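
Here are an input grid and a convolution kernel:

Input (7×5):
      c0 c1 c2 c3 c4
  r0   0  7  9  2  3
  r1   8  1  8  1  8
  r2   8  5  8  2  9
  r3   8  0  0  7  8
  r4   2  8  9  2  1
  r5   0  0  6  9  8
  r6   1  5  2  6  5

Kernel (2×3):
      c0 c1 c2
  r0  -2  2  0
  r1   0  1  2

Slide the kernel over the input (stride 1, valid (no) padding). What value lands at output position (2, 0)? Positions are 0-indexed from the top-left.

-6

The receptive field on the input at this output position is [8 5 8 / 8 0 0]. Elementwise product with the kernel and sum: 8·-2 + 5·2 + 0·1 + 0·2.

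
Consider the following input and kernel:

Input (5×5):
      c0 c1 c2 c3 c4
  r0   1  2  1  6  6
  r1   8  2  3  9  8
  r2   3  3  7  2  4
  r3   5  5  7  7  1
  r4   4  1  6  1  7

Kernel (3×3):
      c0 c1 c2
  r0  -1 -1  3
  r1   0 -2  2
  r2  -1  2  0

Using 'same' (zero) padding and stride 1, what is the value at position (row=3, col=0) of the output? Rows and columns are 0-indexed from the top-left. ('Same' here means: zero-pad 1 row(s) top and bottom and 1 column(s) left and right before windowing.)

14

The receptive field on the zero-padded input at this output position is [0 3 3 / 0 5 5 / 0 4 1]. Elementwise product with the kernel and sum: 0·-1 + 3·-1 + 3·3 + 5·-2 + 5·2 + 0·-1 + 4·2.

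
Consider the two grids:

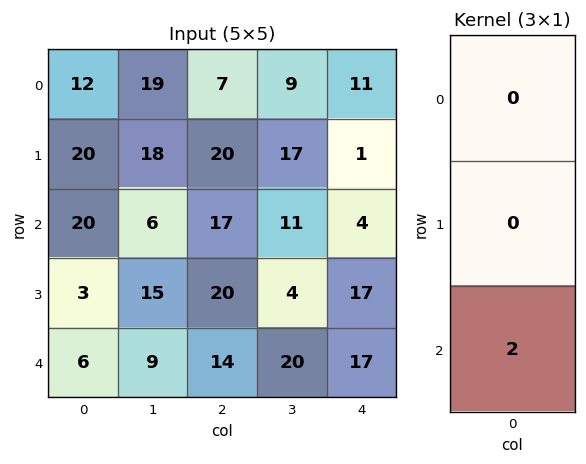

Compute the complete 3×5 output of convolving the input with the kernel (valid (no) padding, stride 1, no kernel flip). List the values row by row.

40 12 34 22 8
6 30 40 8 34
12 18 28 40 34

Output[0,0]: The receptive field on the input at this output position is [12 / 20 / 20]. Elementwise product with the kernel and sum: 20·2.
Output[0,1]: The receptive field on the input at this output position is [19 / 18 / 6]. Elementwise product with the kernel and sum: 6·2.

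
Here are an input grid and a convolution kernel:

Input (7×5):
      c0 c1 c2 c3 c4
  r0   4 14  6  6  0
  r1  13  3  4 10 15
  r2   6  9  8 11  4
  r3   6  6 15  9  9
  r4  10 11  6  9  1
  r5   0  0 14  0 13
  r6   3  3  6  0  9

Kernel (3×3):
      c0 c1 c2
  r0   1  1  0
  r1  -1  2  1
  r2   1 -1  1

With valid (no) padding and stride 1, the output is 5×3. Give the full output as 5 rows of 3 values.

20 47 44
51 25 47
41 64 29
44 17 64
41 42 29

Output[0,0]: The receptive field on the input at this output position is [4 14 6 / 13 3 4 / 6 9 8]. Elementwise product with the kernel and sum: 4·1 + 14·1 + 13·-1 + 3·2 + 4·1 + 6·1 + 9·-1 + 8·1.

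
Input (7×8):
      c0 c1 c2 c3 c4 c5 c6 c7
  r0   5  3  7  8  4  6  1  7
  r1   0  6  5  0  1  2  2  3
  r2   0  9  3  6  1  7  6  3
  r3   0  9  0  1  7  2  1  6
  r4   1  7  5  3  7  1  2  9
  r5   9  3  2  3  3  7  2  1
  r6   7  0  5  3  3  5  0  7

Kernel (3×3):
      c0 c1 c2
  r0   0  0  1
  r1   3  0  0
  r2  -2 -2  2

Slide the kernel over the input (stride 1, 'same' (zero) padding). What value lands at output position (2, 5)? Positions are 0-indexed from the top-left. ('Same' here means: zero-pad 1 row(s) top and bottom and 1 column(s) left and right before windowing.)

-11

The receptive field on the zero-padded input at this output position is [1 2 2 / 1 7 6 / 7 2 1]. Elementwise product with the kernel and sum: 2·1 + 1·3 + 7·-2 + 2·-2 + 1·2.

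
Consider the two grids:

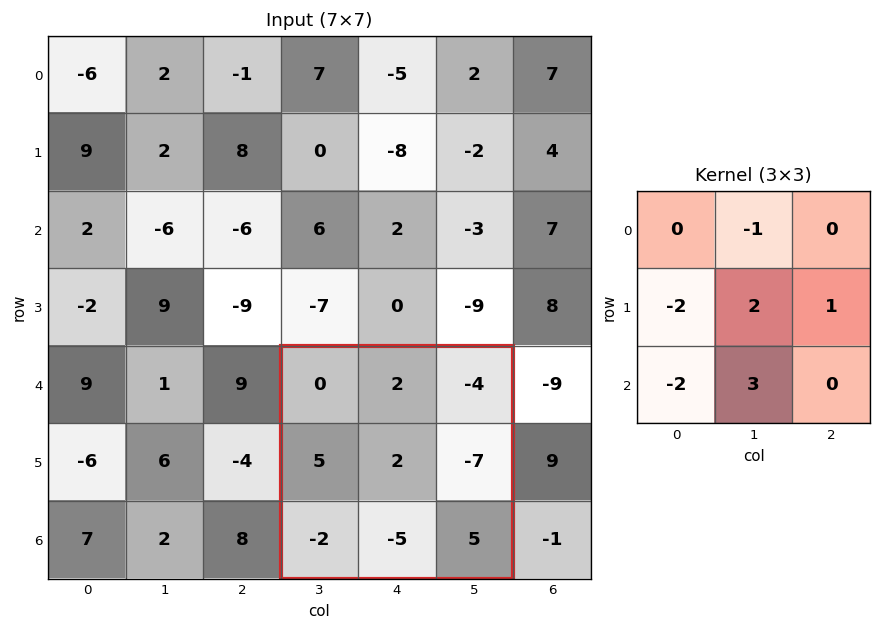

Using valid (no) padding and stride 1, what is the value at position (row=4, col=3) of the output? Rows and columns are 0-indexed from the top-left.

The receptive field on the input at this output position is [0 2 -4 / 5 2 -7 / -2 -5 5]. Elementwise product with the kernel and sum: 2·-1 + 5·-2 + 2·2 + -7·1 + -2·-2 + -5·3.

-26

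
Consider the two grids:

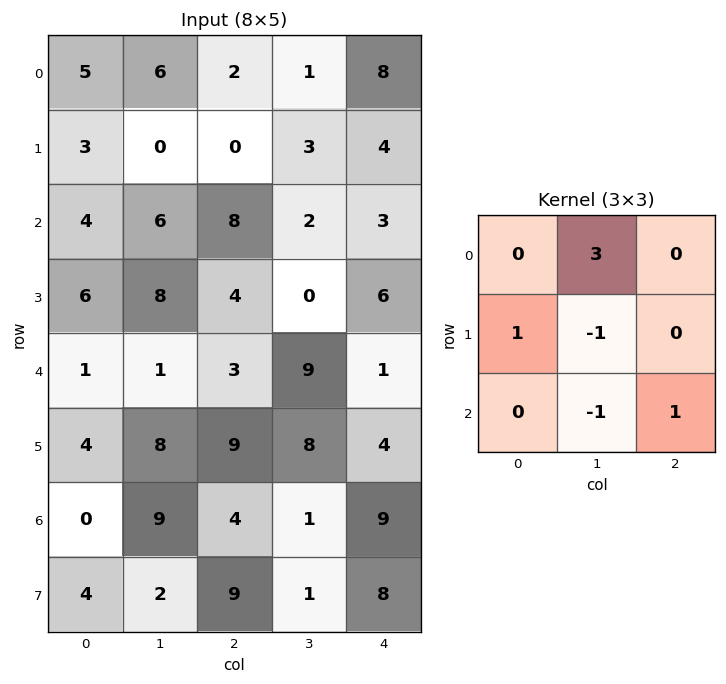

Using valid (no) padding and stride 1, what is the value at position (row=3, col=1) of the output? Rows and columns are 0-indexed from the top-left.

The receptive field on the input at this output position is [8 4 0 / 1 3 9 / 8 9 8]. Elementwise product with the kernel and sum: 4·3 + 1·1 + 3·-1 + 9·-1 + 8·1.

9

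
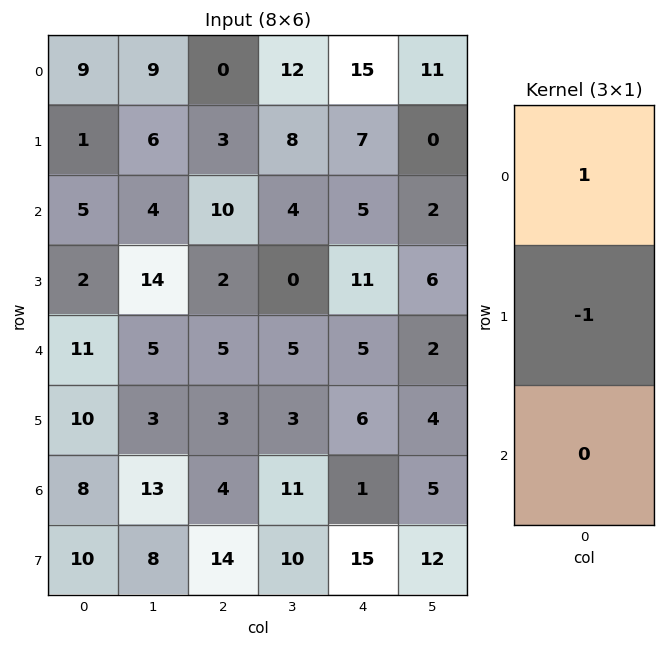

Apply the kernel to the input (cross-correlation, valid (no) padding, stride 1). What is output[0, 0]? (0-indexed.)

8

The receptive field on the input at this output position is [9 / 1 / 5]. Elementwise product with the kernel and sum: 9·1 + 1·-1.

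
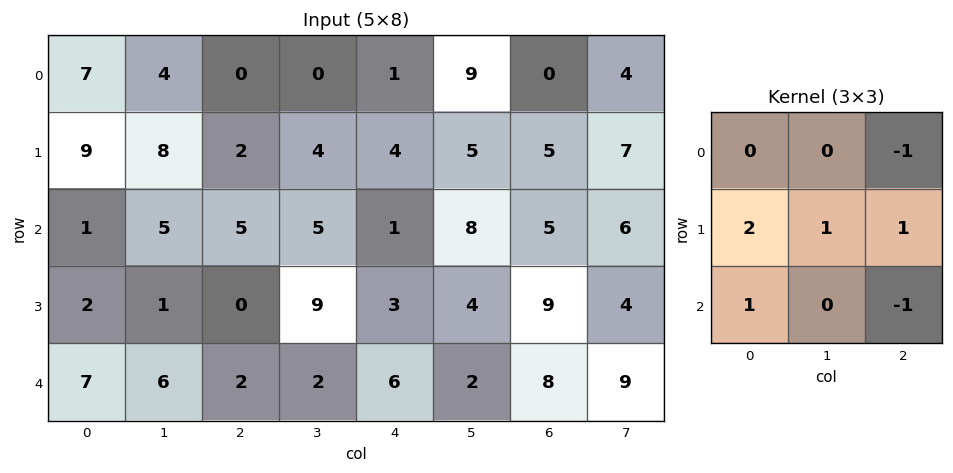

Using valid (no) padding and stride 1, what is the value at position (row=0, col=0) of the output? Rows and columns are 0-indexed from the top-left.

The receptive field on the input at this output position is [7 4 0 / 9 8 2 / 1 5 5]. Elementwise product with the kernel and sum: 0·-1 + 9·2 + 8·1 + 2·1 + 1·1 + 5·-1.

24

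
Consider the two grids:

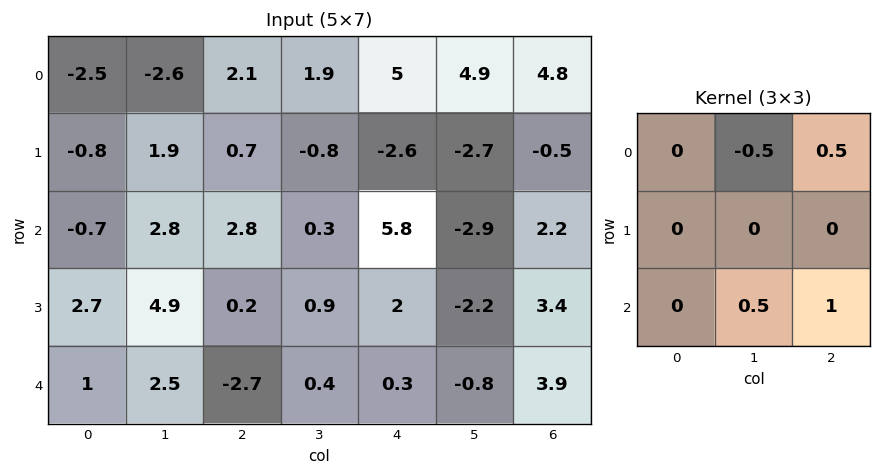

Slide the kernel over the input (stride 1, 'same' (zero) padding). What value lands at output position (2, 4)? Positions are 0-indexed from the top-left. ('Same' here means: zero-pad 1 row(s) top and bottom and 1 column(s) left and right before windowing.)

The receptive field on the zero-padded input at this output position is [-0.8 -2.6 -2.7 / 0.3 5.8 -2.9 / 0.9 2 -2.2]. Elementwise product with the kernel and sum: -2.6·-0.5 + -2.7·0.5 + 2·0.5 + -2.2·1.

-1.25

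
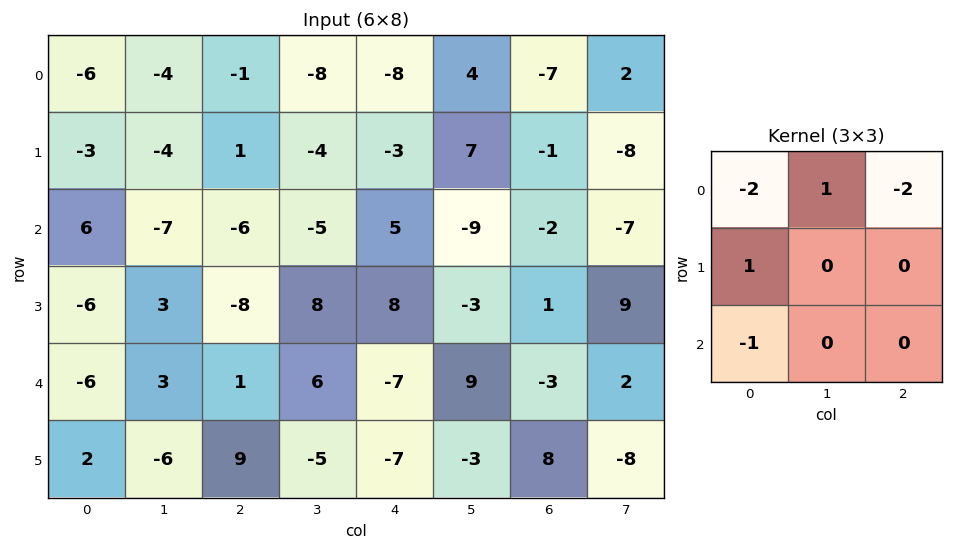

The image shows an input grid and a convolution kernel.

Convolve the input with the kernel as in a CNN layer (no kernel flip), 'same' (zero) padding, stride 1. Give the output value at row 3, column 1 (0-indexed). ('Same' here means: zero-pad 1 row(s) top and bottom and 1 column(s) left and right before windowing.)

-7

The receptive field on the zero-padded input at this output position is [6 -7 -6 / -6 3 -8 / -6 3 1]. Elementwise product with the kernel and sum: 6·-2 + -7·1 + -6·-2 + -6·1 + -6·-1.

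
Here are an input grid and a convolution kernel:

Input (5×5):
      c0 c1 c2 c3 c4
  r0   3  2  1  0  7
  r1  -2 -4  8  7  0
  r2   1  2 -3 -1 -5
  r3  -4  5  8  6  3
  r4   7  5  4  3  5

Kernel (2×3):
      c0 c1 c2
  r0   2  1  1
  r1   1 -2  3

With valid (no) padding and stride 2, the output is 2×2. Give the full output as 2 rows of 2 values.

Output[0,0]: The receptive field on the input at this output position is [3 2 1 / -2 -4 8]. Elementwise product with the kernel and sum: 3·2 + 2·1 + 1·1 + -2·1 + -4·-2 + 8·3.
Output[0,1]: The receptive field on the input at this output position is [1 0 7 / 8 7 0]. Elementwise product with the kernel and sum: 1·2 + 0·1 + 7·1 + 8·1 + 7·-2 + 0·3.

39 3
11 -7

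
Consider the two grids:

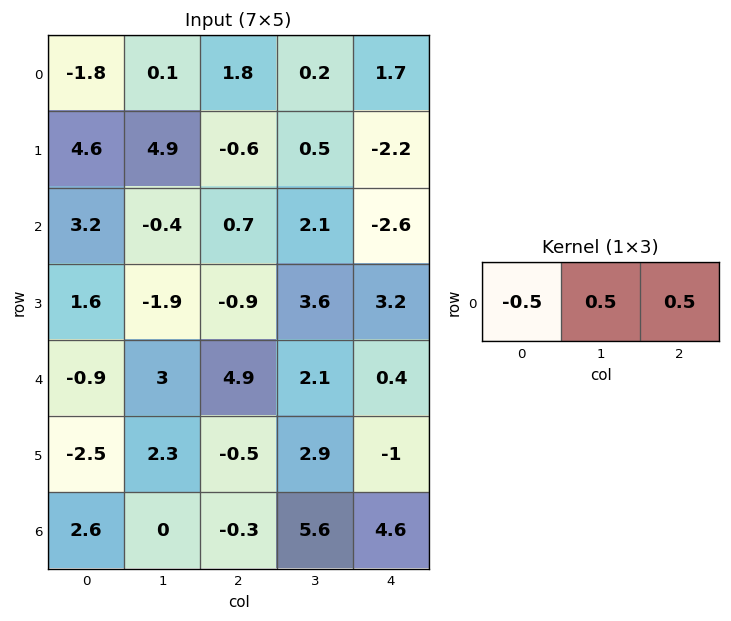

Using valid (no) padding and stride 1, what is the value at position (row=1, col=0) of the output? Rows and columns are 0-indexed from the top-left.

The receptive field on the input at this output position is [4.6 4.9 -0.6]. Elementwise product with the kernel and sum: 4.6·-0.5 + 4.9·0.5 + -0.6·0.5.

-0.15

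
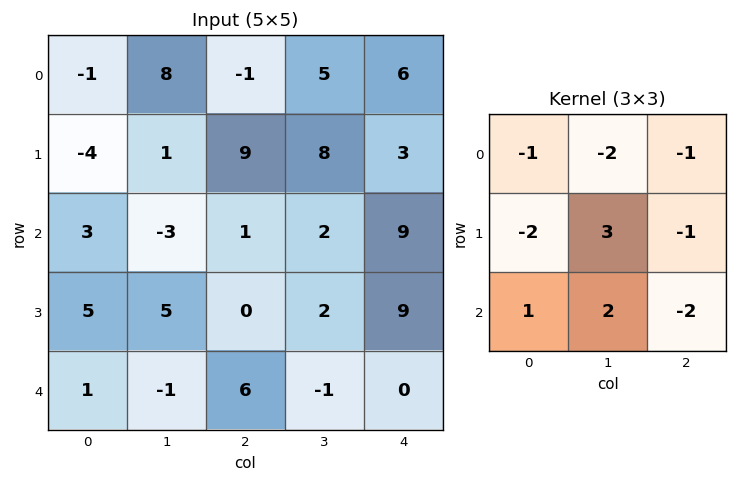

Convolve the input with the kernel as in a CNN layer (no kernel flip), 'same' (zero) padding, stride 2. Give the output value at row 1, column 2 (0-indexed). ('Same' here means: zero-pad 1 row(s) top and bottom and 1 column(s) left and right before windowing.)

29

The receptive field on the zero-padded input at this output position is [8 3 0 / 2 9 0 / 2 9 0]. Elementwise product with the kernel and sum: 8·-1 + 3·-2 + 0·-1 + 2·-2 + 9·3 + 0·-1 + 2·1 + 9·2 + 0·-2.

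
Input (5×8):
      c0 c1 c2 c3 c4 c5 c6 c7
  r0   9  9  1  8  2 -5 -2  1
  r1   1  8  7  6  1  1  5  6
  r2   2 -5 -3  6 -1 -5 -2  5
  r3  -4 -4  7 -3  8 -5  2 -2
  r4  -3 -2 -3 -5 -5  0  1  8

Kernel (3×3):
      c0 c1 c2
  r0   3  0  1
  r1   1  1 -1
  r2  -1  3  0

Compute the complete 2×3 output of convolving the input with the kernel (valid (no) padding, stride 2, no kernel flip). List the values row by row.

Output[0,0]: The receptive field on the input at this output position is [9 9 1 / 1 8 7 / 2 -5 -3]. Elementwise product with the kernel and sum: 9·3 + 1·1 + 1·1 + 8·1 + 7·-1 + 2·-1 + -5·3.

13 38 -13
-15 -26 1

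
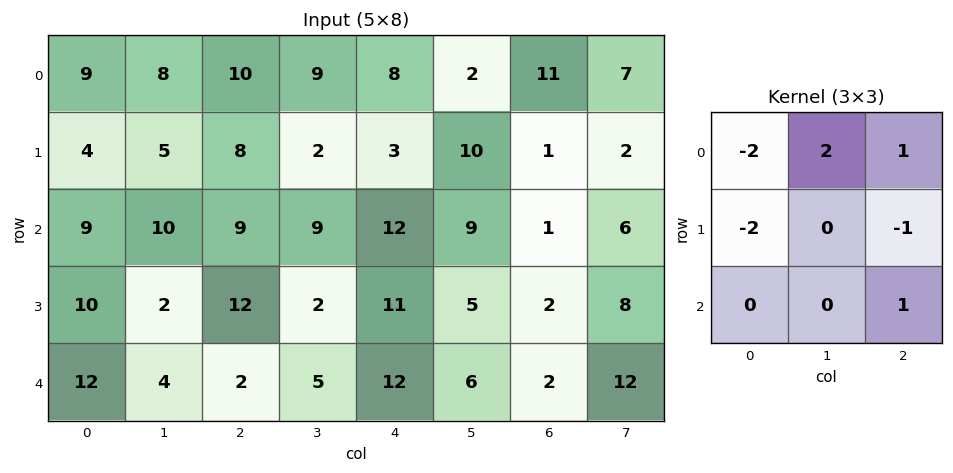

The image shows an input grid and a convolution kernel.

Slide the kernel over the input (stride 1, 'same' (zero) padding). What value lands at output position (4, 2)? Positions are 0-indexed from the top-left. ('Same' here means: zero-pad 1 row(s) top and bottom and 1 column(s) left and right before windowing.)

9

The receptive field on the zero-padded input at this output position is [2 12 2 / 4 2 5 / 0 0 0]. Elementwise product with the kernel and sum: 2·-2 + 12·2 + 2·1 + 4·-2 + 5·-1 + 0·1.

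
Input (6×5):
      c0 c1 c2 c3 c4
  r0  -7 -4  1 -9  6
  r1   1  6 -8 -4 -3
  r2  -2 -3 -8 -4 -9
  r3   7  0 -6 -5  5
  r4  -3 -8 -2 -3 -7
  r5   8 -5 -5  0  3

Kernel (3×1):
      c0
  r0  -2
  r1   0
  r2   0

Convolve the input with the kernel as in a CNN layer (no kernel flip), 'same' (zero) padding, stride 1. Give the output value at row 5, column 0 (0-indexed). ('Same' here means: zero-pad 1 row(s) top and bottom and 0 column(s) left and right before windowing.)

The receptive field on the zero-padded input at this output position is [-3 / 8 / 0]. Elementwise product with the kernel and sum: -3·-2.

6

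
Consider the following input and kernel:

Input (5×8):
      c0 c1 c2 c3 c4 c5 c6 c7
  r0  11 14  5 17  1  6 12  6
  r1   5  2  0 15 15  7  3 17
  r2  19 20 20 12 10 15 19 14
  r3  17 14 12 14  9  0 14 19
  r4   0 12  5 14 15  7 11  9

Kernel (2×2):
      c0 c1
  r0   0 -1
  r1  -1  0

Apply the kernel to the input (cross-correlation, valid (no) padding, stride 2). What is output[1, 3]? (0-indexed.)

-28

The receptive field on the input at this output position is [19 14 / 14 19]. Elementwise product with the kernel and sum: 14·-1 + 14·-1.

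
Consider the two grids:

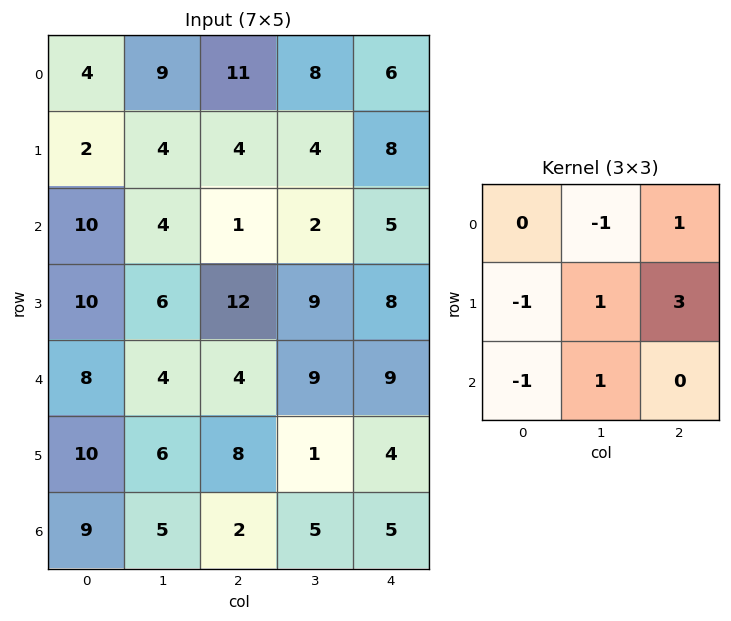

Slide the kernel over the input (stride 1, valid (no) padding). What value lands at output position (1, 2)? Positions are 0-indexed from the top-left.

The receptive field on the input at this output position is [4 4 8 / 1 2 5 / 12 9 8]. Elementwise product with the kernel and sum: 4·-1 + 8·1 + 1·-1 + 2·1 + 5·3 + 12·-1 + 9·1.

17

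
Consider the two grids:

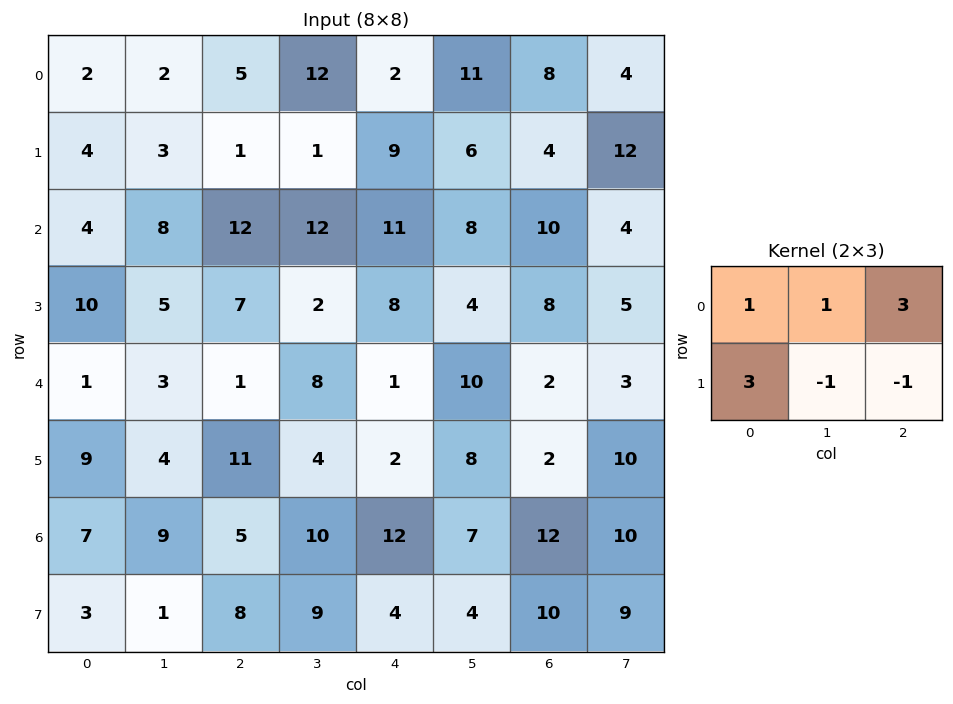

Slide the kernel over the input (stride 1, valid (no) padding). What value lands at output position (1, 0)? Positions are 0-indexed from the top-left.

The receptive field on the input at this output position is [4 3 1 / 4 8 12]. Elementwise product with the kernel and sum: 4·1 + 3·1 + 1·3 + 4·3 + 8·-1 + 12·-1.

2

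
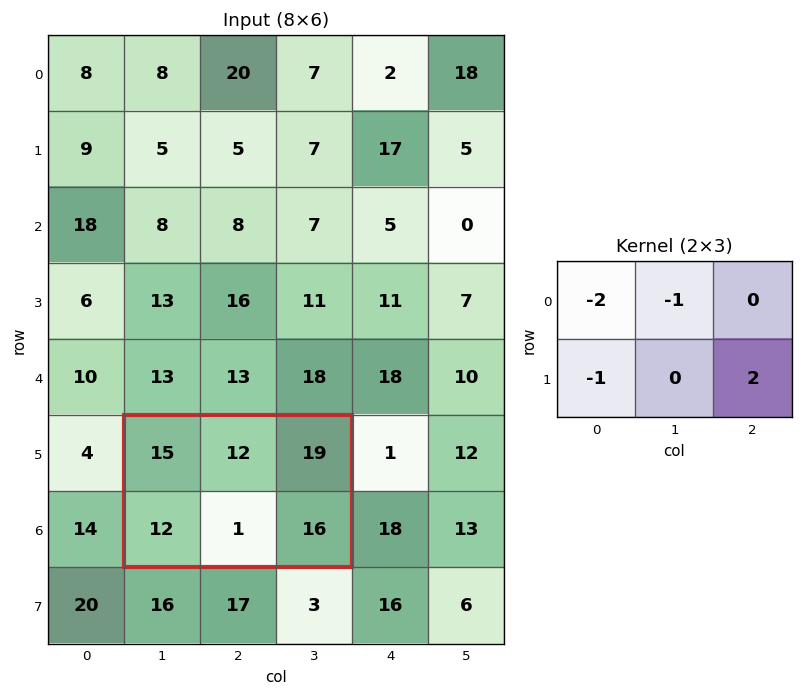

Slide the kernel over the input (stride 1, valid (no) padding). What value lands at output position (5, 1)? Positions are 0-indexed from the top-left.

-22

The receptive field on the input at this output position is [15 12 19 / 12 1 16]. Elementwise product with the kernel and sum: 15·-2 + 12·-1 + 12·-1 + 16·2.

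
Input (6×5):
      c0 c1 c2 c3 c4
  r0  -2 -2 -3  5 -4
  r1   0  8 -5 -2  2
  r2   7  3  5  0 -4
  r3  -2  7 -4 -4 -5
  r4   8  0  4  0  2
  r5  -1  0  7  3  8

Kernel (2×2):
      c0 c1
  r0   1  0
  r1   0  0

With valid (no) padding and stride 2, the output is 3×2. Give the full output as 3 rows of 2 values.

-2 -3
7 5
8 4

Output[0,0]: The receptive field on the input at this output position is [-2 -2 / 0 8]. Elementwise product with the kernel and sum: -2·1.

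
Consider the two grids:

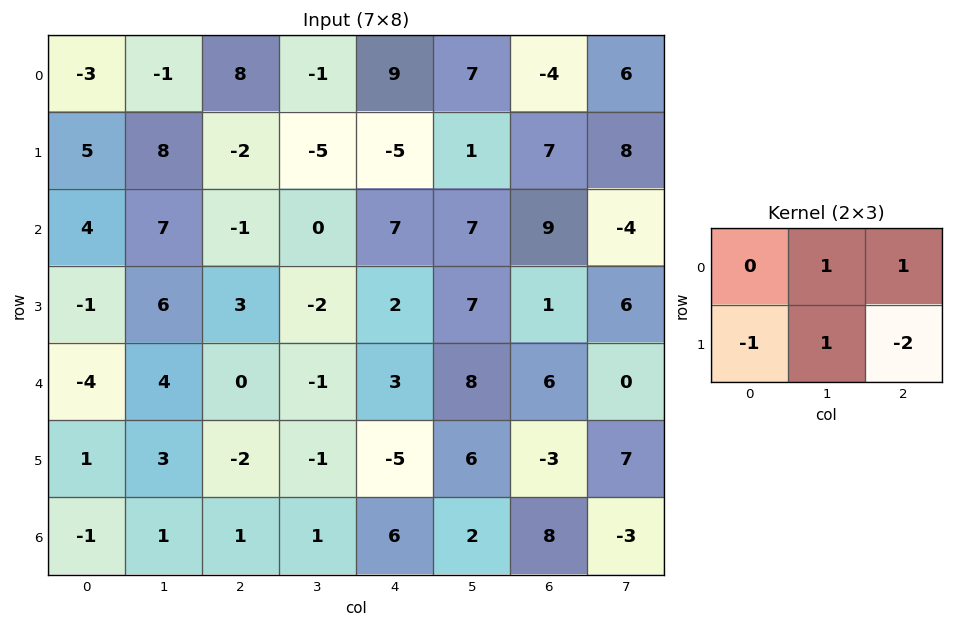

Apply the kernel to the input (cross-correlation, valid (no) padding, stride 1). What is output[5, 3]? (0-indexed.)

The receptive field on the input at this output position is [-1 -5 6 / 1 6 2]. Elementwise product with the kernel and sum: -5·1 + 6·1 + 1·-1 + 6·1 + 2·-2.

2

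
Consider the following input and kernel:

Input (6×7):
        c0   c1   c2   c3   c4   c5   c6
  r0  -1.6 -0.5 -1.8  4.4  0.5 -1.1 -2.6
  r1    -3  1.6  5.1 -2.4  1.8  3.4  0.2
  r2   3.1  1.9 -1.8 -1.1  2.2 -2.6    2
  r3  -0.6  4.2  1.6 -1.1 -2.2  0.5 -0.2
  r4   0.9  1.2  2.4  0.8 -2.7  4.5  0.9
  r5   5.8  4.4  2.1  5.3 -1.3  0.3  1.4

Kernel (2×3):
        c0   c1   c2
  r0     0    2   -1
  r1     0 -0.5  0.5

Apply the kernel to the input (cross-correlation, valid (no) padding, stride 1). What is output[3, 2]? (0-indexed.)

The receptive field on the input at this output position is [1.6 -1.1 -2.2 / 2.4 0.8 -2.7]. Elementwise product with the kernel and sum: -1.1·2 + -2.2·-1 + 0.8·-0.5 + -2.7·0.5.

-1.75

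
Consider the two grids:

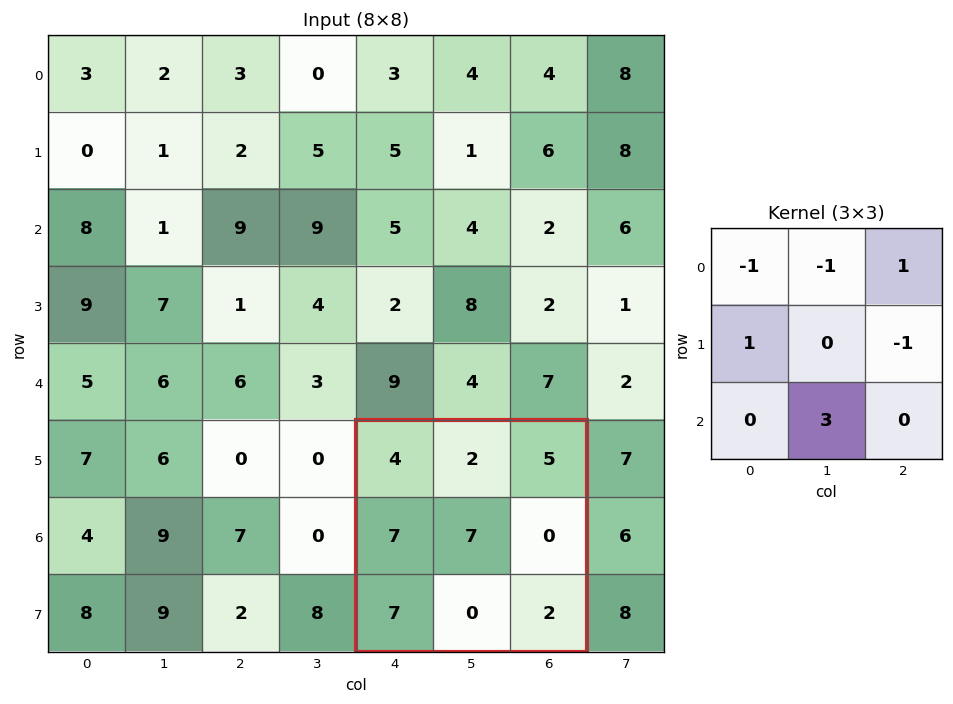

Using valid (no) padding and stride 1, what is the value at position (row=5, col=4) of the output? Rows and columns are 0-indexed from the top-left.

The receptive field on the input at this output position is [4 2 5 / 7 7 0 / 7 0 2]. Elementwise product with the kernel and sum: 4·-1 + 2·-1 + 5·1 + 7·1 + 0·-1 + 0·3.

6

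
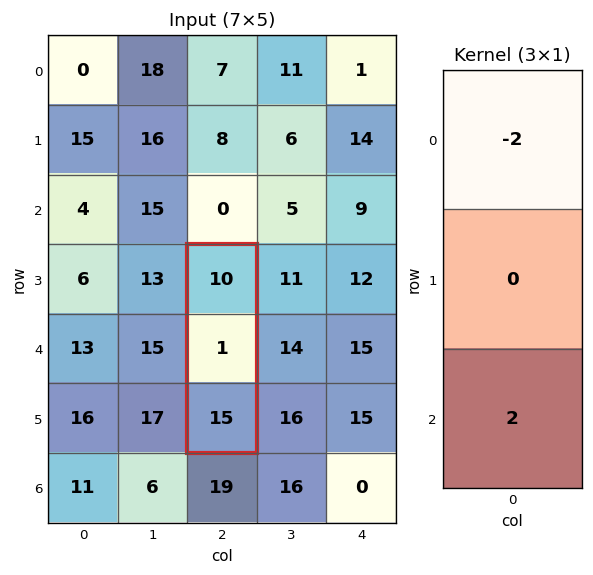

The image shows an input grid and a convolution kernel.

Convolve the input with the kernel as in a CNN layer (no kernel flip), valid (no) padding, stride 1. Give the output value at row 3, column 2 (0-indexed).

The receptive field on the input at this output position is [10 / 1 / 15]. Elementwise product with the kernel and sum: 10·-2 + 15·2.

10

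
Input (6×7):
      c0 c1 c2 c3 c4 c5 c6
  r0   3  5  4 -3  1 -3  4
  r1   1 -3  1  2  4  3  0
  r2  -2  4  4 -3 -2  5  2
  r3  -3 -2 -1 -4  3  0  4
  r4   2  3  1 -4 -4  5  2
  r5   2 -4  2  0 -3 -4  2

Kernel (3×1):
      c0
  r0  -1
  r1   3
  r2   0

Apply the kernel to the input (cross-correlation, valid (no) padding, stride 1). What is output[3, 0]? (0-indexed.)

The receptive field on the input at this output position is [-3 / 2 / 2]. Elementwise product with the kernel and sum: -3·-1 + 2·3.

9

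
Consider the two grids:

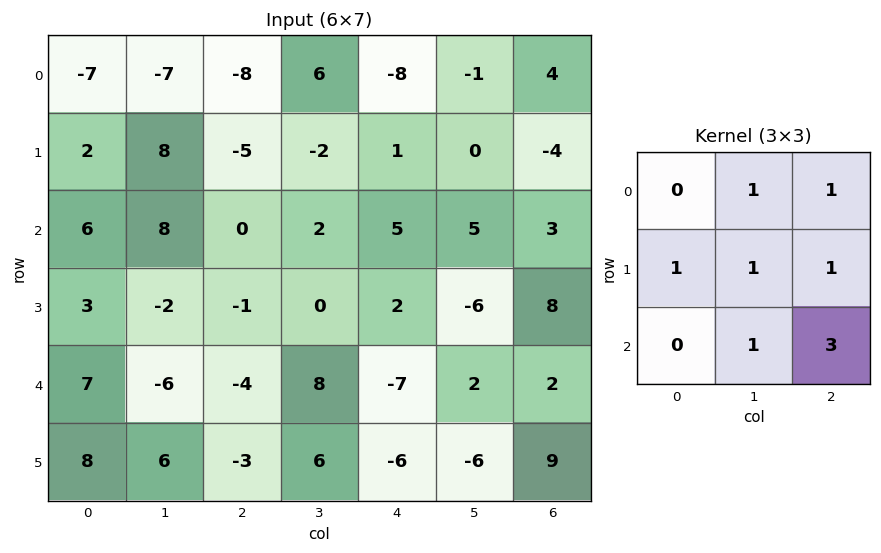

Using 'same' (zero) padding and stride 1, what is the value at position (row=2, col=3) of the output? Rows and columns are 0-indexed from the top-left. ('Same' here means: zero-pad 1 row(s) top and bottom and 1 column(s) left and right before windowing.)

12

The receptive field on the zero-padded input at this output position is [-5 -2 1 / 0 2 5 / -1 0 2]. Elementwise product with the kernel and sum: -2·1 + 1·1 + 0·1 + 2·1 + 5·1 + 0·1 + 2·3.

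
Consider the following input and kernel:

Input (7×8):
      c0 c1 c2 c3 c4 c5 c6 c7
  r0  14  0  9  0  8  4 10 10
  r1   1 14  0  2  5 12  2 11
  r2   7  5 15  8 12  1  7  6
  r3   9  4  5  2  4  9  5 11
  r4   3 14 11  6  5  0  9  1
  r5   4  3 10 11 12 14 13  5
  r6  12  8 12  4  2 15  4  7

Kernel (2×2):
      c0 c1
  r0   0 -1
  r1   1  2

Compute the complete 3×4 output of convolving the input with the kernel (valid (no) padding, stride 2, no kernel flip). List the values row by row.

Output[0,0]: The receptive field on the input at this output position is [14 0 / 1 14]. Elementwise product with the kernel and sum: 0·-1 + 1·1 + 14·2.

29 4 25 14
12 1 21 21
-4 26 40 22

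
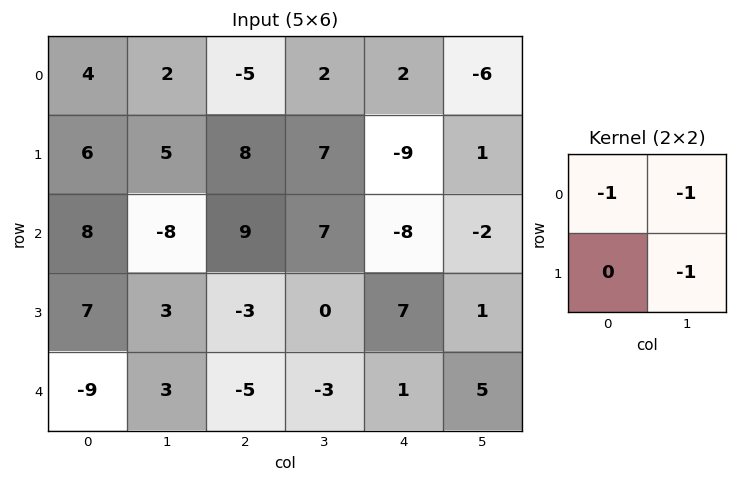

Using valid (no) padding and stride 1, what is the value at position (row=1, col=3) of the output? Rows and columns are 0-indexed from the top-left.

The receptive field on the input at this output position is [7 -9 / 7 -8]. Elementwise product with the kernel and sum: 7·-1 + -9·-1 + -8·-1.

10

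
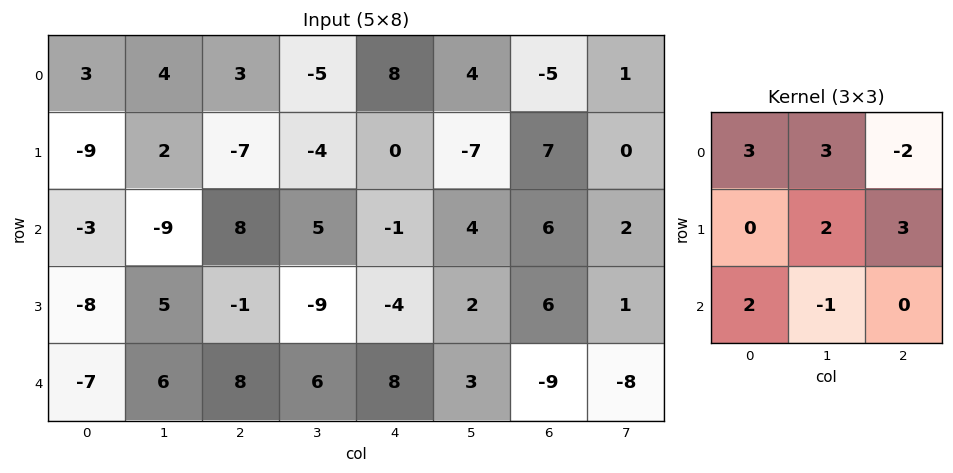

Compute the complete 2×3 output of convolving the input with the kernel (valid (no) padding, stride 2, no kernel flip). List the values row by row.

1 -19 47
-65 21 32

Output[0,0]: The receptive field on the input at this output position is [3 4 3 / -9 2 -7 / -3 -9 8]. Elementwise product with the kernel and sum: 3·3 + 4·3 + 3·-2 + 2·2 + -7·3 + -3·2 + -9·-1.
Output[0,1]: The receptive field on the input at this output position is [3 -5 8 / -7 -4 0 / 8 5 -1]. Elementwise product with the kernel and sum: 3·3 + -5·3 + 8·-2 + -4·2 + 0·3 + 8·2 + 5·-1.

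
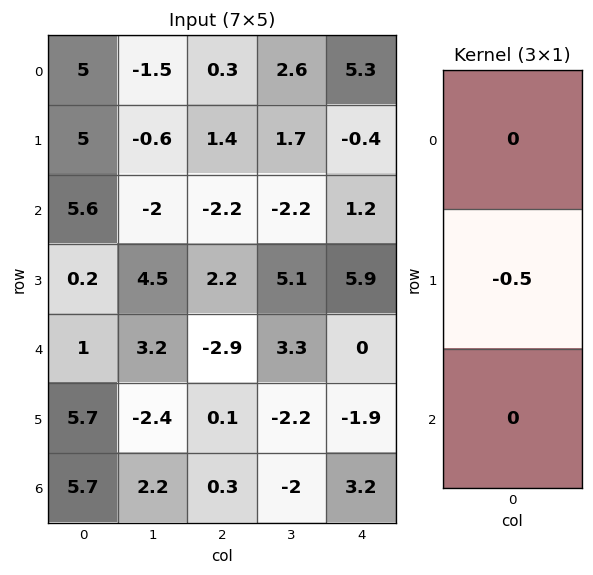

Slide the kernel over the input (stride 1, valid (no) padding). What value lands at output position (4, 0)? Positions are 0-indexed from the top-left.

The receptive field on the input at this output position is [1 / 5.7 / 5.7]. Elementwise product with the kernel and sum: 5.7·-0.5.

-2.85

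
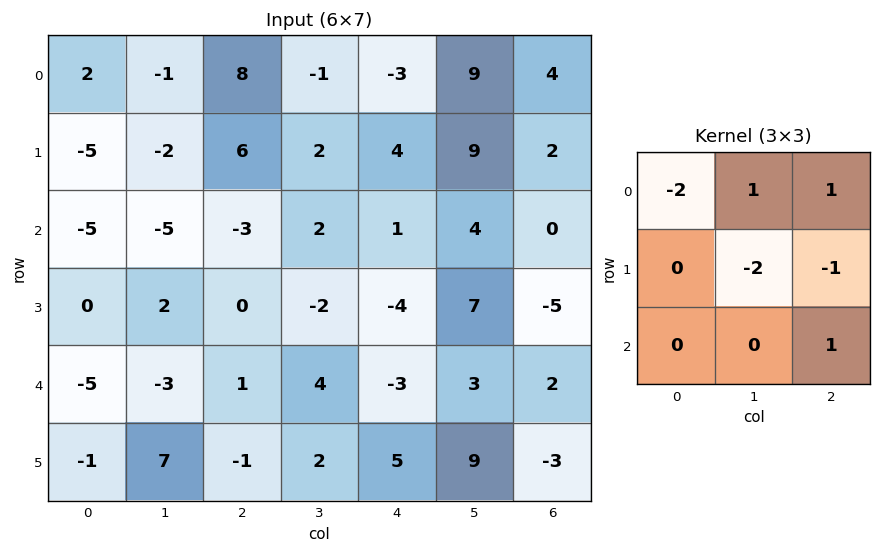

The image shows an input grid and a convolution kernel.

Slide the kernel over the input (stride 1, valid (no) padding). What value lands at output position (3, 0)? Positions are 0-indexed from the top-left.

6

The receptive field on the input at this output position is [0 2 0 / -5 -3 1 / -1 7 -1]. Elementwise product with the kernel and sum: 0·-2 + 2·1 + 0·1 + -3·-2 + 1·-1 + -1·1.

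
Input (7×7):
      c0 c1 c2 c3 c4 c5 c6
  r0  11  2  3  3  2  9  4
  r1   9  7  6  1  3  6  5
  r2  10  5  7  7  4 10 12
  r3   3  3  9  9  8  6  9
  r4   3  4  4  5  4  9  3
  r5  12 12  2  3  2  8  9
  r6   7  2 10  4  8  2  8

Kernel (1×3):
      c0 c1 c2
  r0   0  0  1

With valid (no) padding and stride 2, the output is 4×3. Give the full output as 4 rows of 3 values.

3 2 4
7 4 12
4 4 3
10 8 8

Output[0,0]: The receptive field on the input at this output position is [11 2 3]. Elementwise product with the kernel and sum: 3·1.
Output[0,1]: The receptive field on the input at this output position is [3 3 2]. Elementwise product with the kernel and sum: 2·1.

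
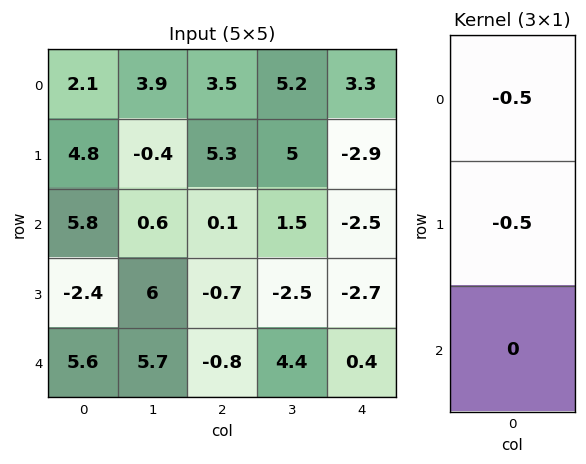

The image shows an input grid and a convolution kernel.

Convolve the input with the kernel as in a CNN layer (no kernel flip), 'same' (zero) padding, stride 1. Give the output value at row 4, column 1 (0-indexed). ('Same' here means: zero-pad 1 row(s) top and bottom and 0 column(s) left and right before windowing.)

-5.85

The receptive field on the zero-padded input at this output position is [6 / 5.7 / 0]. Elementwise product with the kernel and sum: 6·-0.5 + 5.7·-0.5.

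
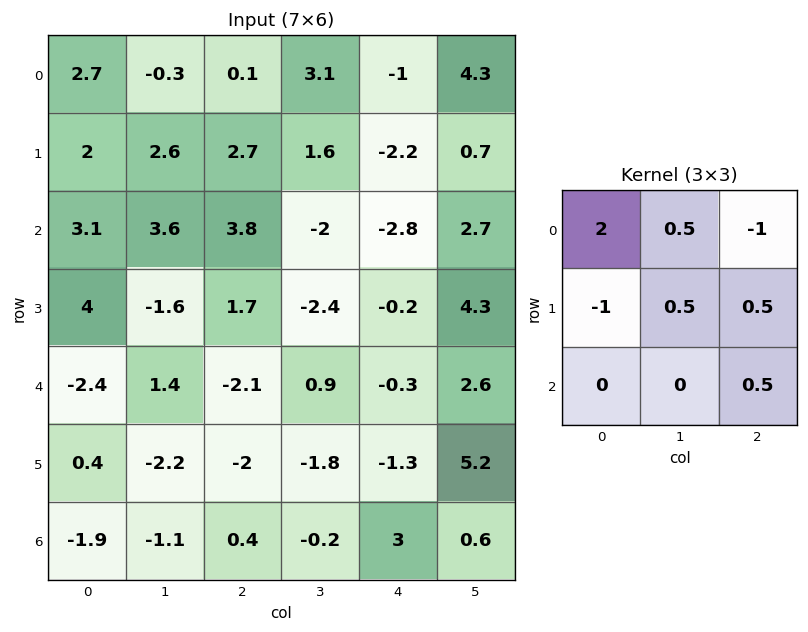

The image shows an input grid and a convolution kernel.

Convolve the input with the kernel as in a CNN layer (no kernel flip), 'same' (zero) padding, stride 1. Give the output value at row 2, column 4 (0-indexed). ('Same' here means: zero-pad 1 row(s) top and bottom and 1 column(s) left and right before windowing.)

The receptive field on the zero-padded input at this output position is [1.6 -2.2 0.7 / -2 -2.8 2.7 / -2.4 -0.2 4.3]. Elementwise product with the kernel and sum: 1.6·2 + -2.2·0.5 + 0.7·-1 + -2·-1 + -2.8·0.5 + 2.7·0.5 + 4.3·0.5.

5.5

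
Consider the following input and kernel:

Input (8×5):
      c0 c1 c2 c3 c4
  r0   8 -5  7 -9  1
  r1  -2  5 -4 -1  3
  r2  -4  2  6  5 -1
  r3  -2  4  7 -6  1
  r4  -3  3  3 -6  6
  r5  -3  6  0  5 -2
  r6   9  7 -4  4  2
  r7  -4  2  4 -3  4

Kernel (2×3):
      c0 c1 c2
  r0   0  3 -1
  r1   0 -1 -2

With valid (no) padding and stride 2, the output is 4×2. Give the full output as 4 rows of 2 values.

Output[0,0]: The receptive field on the input at this output position is [8 -5 7 / -2 5 -4]. Elementwise product with the kernel and sum: -5·3 + 7·-1 + 5·-1 + -4·-2.

-19 -33
-18 20
0 -25
15 5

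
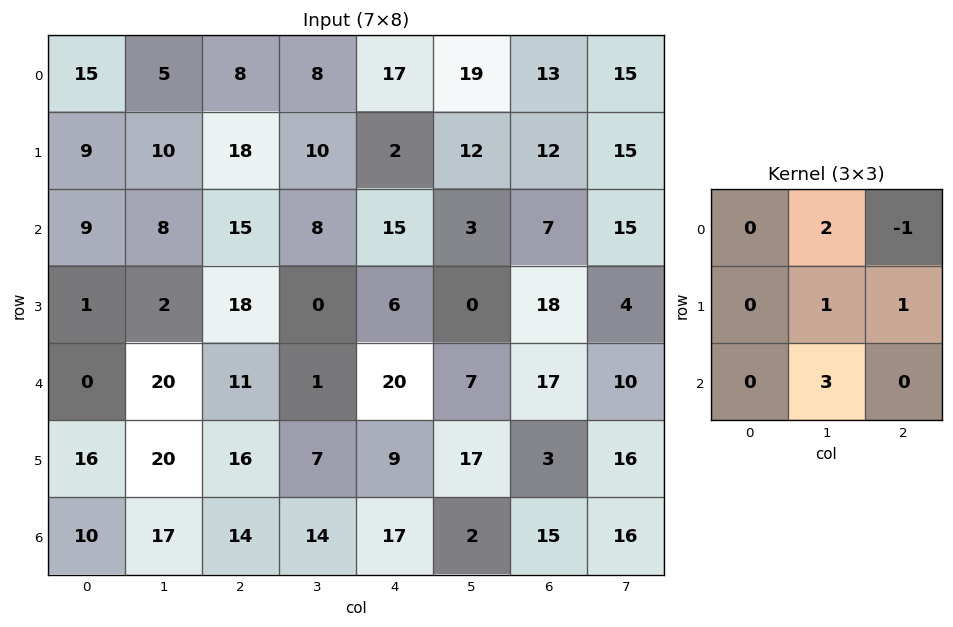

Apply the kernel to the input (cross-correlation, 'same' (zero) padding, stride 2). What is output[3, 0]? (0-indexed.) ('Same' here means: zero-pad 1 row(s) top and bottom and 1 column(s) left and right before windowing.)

39

The receptive field on the zero-padded input at this output position is [0 16 20 / 0 10 17 / 0 0 0]. Elementwise product with the kernel and sum: 16·2 + 20·-1 + 10·1 + 17·1 + 0·3.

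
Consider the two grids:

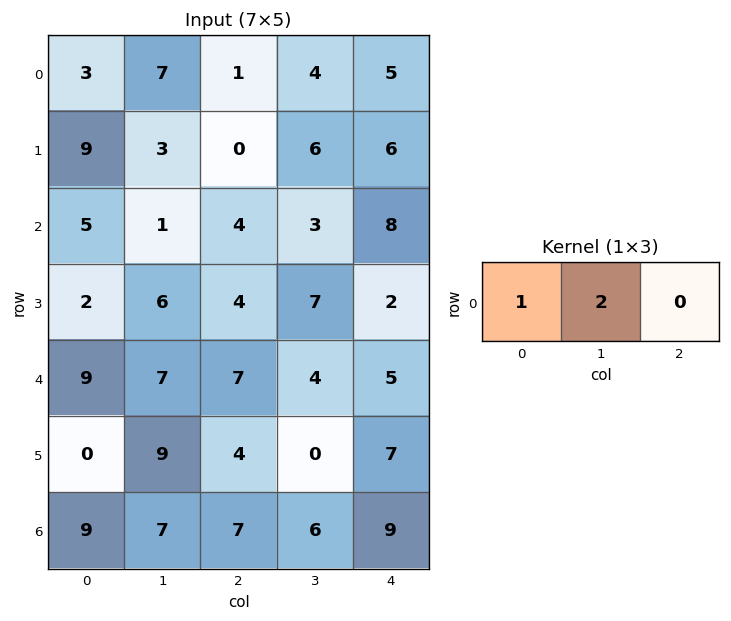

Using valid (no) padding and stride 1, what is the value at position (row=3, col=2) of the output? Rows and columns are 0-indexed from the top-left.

18

The receptive field on the input at this output position is [4 7 2]. Elementwise product with the kernel and sum: 4·1 + 7·2.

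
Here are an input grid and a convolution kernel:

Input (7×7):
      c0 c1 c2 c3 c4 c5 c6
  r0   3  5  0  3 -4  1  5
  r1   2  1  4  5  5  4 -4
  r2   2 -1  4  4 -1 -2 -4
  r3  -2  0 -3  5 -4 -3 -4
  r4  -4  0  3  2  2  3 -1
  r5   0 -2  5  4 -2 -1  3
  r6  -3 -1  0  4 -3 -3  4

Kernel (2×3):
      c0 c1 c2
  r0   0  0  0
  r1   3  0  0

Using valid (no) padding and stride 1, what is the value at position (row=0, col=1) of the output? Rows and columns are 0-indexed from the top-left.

3

The receptive field on the input at this output position is [5 0 3 / 1 4 5]. Elementwise product with the kernel and sum: 1·3.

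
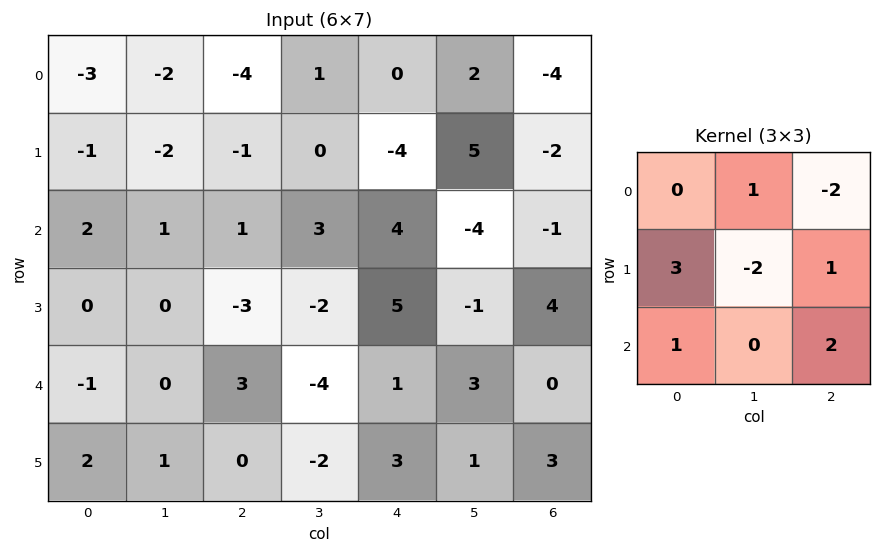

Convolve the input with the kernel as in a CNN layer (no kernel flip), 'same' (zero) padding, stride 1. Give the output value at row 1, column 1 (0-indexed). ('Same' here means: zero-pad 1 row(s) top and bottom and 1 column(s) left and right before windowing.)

10

The receptive field on the zero-padded input at this output position is [-3 -2 -4 / -1 -2 -1 / 2 1 1]. Elementwise product with the kernel and sum: -2·1 + -4·-2 + -1·3 + -2·-2 + -1·1 + 2·1 + 1·2.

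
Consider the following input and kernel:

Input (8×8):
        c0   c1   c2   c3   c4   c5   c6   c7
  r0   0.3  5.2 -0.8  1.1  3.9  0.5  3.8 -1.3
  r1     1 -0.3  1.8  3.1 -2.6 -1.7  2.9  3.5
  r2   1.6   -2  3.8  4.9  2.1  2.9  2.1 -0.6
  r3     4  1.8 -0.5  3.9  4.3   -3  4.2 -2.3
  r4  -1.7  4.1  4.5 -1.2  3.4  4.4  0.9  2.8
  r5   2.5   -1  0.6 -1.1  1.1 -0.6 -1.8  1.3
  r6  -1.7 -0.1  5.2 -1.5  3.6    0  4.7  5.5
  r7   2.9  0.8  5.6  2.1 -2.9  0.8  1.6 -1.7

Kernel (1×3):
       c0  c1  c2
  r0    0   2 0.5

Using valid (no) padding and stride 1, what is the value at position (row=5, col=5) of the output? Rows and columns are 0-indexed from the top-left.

The receptive field on the input at this output position is [-0.6 -1.8 1.3]. Elementwise product with the kernel and sum: -1.8·2 + 1.3·0.5.

-2.95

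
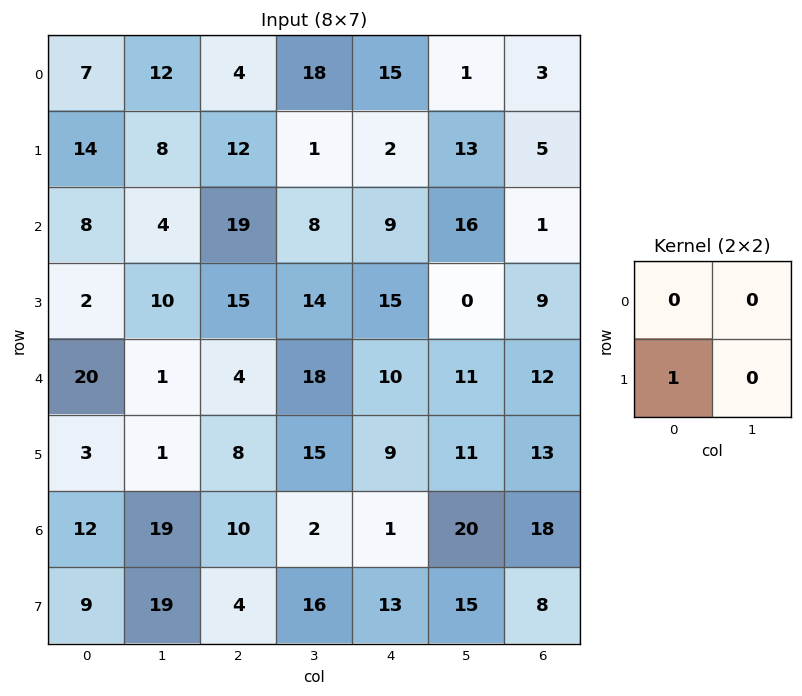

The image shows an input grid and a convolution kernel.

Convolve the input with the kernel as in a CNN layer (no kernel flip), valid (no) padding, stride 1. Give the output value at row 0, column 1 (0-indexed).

The receptive field on the input at this output position is [12 4 / 8 12]. Elementwise product with the kernel and sum: 8·1.

8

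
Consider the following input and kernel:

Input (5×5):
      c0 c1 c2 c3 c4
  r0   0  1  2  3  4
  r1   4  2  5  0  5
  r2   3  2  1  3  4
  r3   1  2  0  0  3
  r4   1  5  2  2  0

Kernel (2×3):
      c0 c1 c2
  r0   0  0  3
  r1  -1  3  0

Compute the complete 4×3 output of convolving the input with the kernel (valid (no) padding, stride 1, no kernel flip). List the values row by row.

8 22 7
18 1 23
8 7 12
14 1 13

Output[0,0]: The receptive field on the input at this output position is [0 1 2 / 4 2 5]. Elementwise product with the kernel and sum: 2·3 + 4·-1 + 2·3.
Output[0,1]: The receptive field on the input at this output position is [1 2 3 / 2 5 0]. Elementwise product with the kernel and sum: 3·3 + 2·-1 + 5·3.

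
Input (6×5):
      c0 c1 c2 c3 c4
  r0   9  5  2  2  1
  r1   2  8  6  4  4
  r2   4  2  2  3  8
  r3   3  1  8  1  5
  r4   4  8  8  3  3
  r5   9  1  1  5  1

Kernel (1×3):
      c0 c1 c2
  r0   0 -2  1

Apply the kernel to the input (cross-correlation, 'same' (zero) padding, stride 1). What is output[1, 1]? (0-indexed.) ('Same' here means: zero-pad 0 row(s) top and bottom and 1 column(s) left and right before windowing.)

-10

The receptive field on the zero-padded input at this output position is [2 8 6]. Elementwise product with the kernel and sum: 8·-2 + 6·1.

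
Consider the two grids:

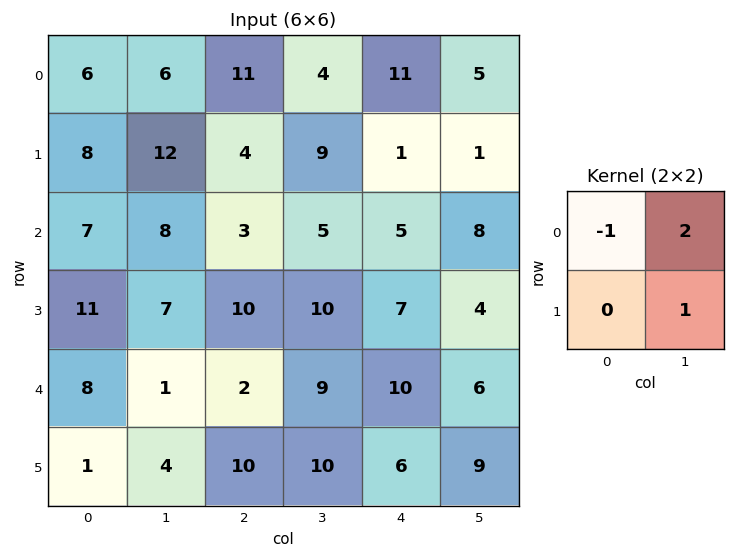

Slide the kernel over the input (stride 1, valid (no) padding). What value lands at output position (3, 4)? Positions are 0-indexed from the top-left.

7

The receptive field on the input at this output position is [7 4 / 10 6]. Elementwise product with the kernel and sum: 7·-1 + 4·2 + 6·1.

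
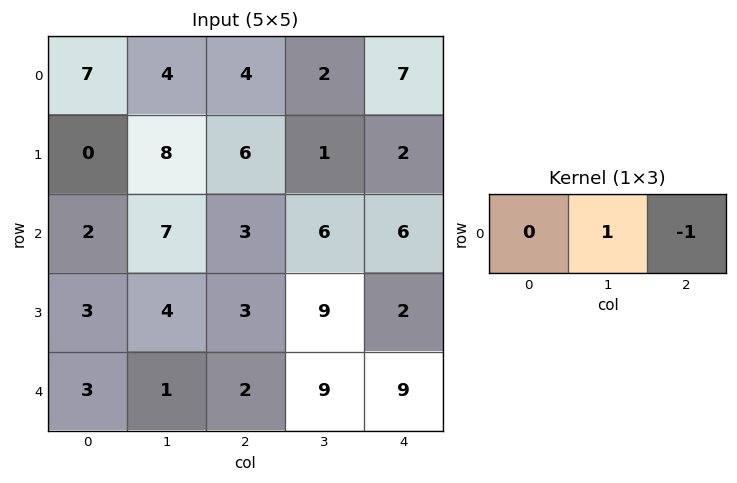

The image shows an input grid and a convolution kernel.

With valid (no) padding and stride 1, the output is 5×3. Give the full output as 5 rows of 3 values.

0 2 -5
2 5 -1
4 -3 0
1 -6 7
-1 -7 0

Output[0,0]: The receptive field on the input at this output position is [7 4 4]. Elementwise product with the kernel and sum: 4·1 + 4·-1.
Output[0,1]: The receptive field on the input at this output position is [4 4 2]. Elementwise product with the kernel and sum: 4·1 + 2·-1.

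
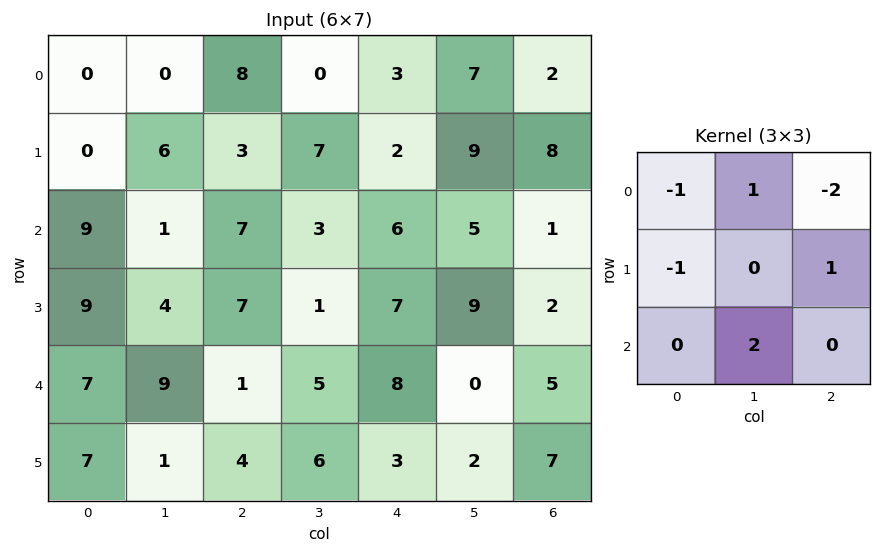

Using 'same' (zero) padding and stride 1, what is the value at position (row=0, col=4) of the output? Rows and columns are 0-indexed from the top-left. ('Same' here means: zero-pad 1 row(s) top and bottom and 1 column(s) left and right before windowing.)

The receptive field on the zero-padded input at this output position is [0 0 0 / 0 3 7 / 7 2 9]. Elementwise product with the kernel and sum: 0·-1 + 0·1 + 0·-2 + 0·-1 + 7·1 + 2·2.

11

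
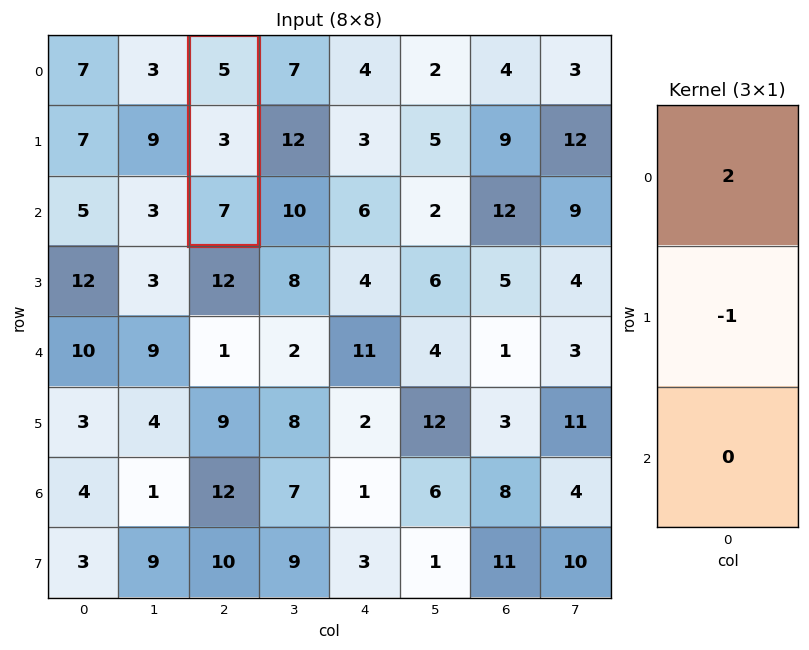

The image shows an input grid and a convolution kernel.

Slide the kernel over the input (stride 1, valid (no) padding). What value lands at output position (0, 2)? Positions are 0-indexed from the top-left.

7

The receptive field on the input at this output position is [5 / 3 / 7]. Elementwise product with the kernel and sum: 5·2 + 3·-1.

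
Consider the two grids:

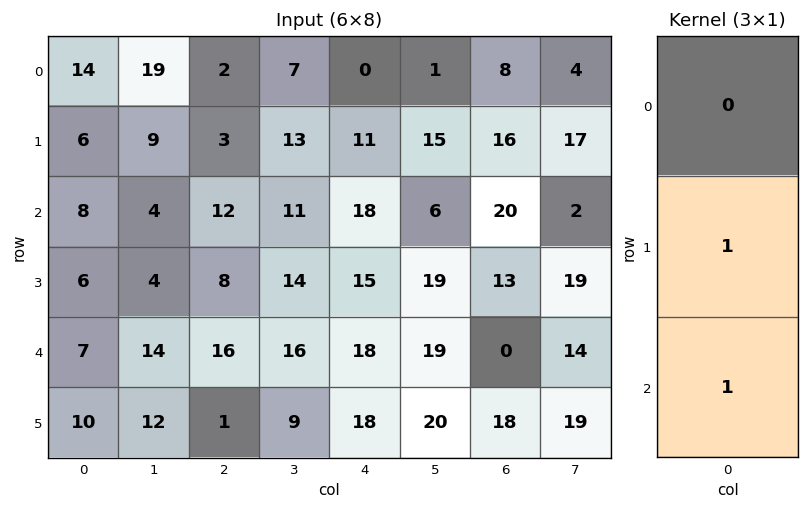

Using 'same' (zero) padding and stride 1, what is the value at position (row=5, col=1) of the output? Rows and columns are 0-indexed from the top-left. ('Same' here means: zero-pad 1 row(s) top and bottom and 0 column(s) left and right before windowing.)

12

The receptive field on the zero-padded input at this output position is [14 / 12 / 0]. Elementwise product with the kernel and sum: 12·1 + 0·1.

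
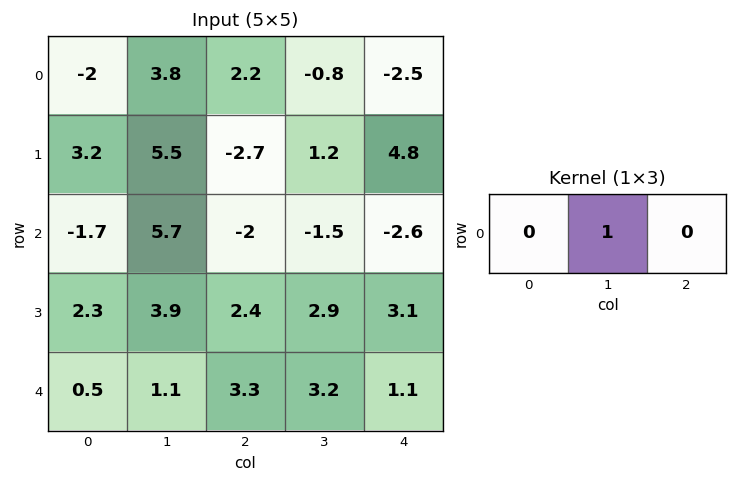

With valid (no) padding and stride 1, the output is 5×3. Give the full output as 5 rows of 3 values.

Output[0,0]: The receptive field on the input at this output position is [-2 3.8 2.2]. Elementwise product with the kernel and sum: 3.8·1.
Output[0,1]: The receptive field on the input at this output position is [3.8 2.2 -0.8]. Elementwise product with the kernel and sum: 2.2·1.

3.8 2.2 -0.8
5.5 -2.7 1.2
5.7 -2 -1.5
3.9 2.4 2.9
1.1 3.3 3.2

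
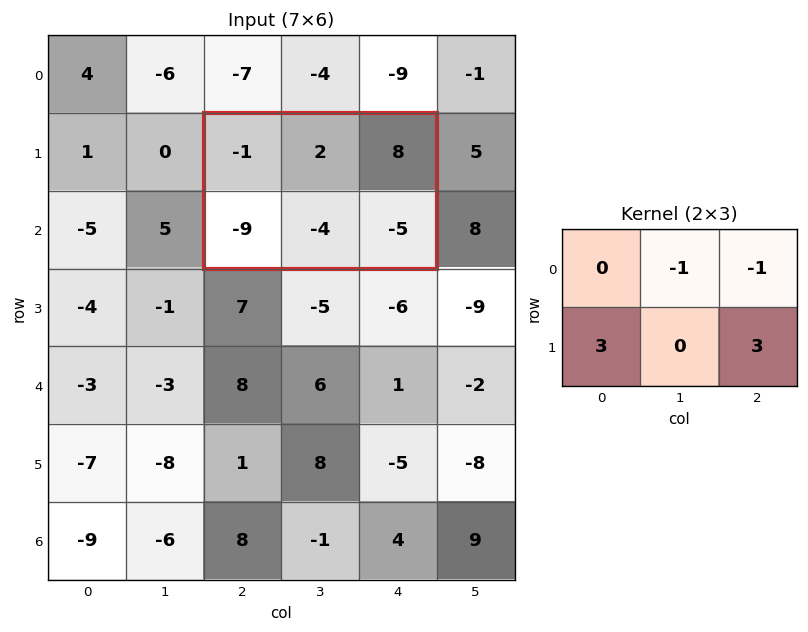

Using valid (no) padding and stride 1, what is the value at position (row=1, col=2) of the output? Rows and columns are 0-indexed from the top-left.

-52

The receptive field on the input at this output position is [-1 2 8 / -9 -4 -5]. Elementwise product with the kernel and sum: 2·-1 + 8·-1 + -9·3 + -5·3.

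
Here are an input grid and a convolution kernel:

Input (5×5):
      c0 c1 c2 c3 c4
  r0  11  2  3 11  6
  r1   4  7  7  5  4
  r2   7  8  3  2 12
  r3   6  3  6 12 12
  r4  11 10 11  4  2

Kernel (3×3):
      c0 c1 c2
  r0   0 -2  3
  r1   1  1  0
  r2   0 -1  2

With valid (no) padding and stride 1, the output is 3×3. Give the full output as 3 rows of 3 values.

14 42 30
31 30 19
14 6 50

Output[0,0]: The receptive field on the input at this output position is [11 2 3 / 4 7 7 / 7 8 3]. Elementwise product with the kernel and sum: 2·-2 + 3·3 + 4·1 + 7·1 + 8·-1 + 3·2.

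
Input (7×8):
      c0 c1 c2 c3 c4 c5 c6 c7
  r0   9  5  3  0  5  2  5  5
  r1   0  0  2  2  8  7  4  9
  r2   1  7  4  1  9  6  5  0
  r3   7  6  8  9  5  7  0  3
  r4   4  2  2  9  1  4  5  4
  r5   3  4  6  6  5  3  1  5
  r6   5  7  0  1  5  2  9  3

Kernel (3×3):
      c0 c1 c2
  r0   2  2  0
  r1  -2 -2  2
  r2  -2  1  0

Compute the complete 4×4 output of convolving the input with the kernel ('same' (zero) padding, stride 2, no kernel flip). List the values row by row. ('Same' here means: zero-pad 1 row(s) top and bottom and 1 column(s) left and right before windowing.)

Output[0,0]: The receptive field on the zero-padded input at this output position is [0 0 0 / 0 9 5 / 0 0 0]. Elementwise product with the kernel and sum: 0·2 + 0·2 + 0·-2 + 9·-2 + 5·2 + 0·-2 + 0·1.

-8 -14 -2 -14
19 -20 -1 -14
13 36 9 -1
10 8 14 -8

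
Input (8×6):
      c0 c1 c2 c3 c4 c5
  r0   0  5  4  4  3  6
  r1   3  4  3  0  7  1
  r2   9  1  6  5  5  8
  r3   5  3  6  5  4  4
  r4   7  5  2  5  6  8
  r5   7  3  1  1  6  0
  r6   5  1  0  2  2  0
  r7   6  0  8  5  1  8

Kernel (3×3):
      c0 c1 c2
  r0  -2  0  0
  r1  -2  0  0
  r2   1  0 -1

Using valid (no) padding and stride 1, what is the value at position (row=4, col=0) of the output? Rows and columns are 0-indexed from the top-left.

The receptive field on the input at this output position is [7 5 2 / 7 3 1 / 5 1 0]. Elementwise product with the kernel and sum: 7·-2 + 7·-2 + 5·1 + 0·-1.

-23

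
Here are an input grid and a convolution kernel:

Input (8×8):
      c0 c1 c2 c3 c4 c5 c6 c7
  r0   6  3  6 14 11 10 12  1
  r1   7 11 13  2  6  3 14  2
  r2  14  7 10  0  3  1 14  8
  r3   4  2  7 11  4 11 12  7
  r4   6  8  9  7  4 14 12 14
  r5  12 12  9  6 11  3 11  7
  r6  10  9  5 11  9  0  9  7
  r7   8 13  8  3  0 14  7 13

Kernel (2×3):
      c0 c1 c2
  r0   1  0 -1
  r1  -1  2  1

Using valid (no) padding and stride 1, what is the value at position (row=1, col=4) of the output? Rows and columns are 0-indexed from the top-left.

The receptive field on the input at this output position is [6 3 14 / 3 1 14]. Elementwise product with the kernel and sum: 6·1 + 14·-1 + 3·-1 + 1·2 + 14·1.

5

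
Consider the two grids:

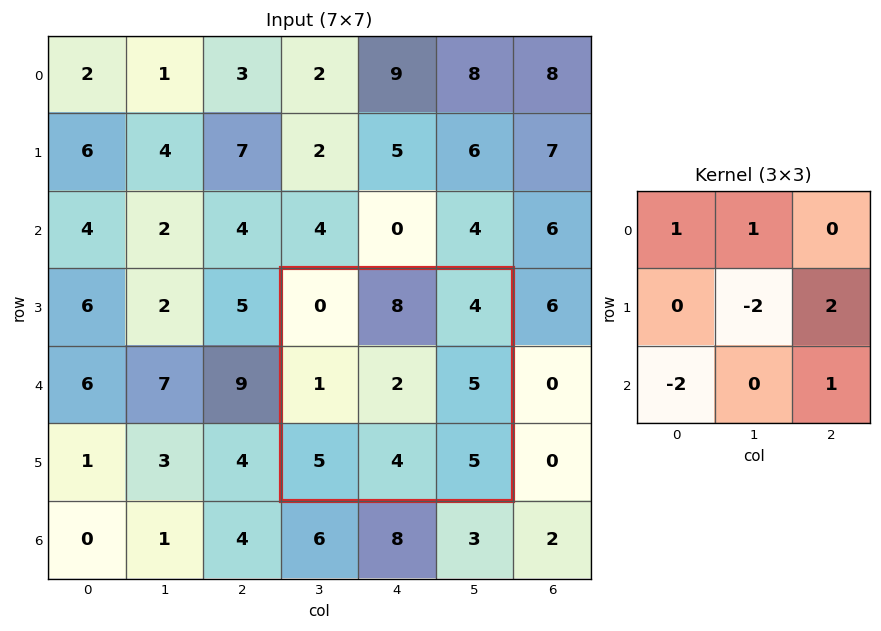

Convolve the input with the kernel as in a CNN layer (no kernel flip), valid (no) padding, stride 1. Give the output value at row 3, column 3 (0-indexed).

9

The receptive field on the input at this output position is [0 8 4 / 1 2 5 / 5 4 5]. Elementwise product with the kernel and sum: 0·1 + 8·1 + 2·-2 + 5·2 + 5·-2 + 5·1.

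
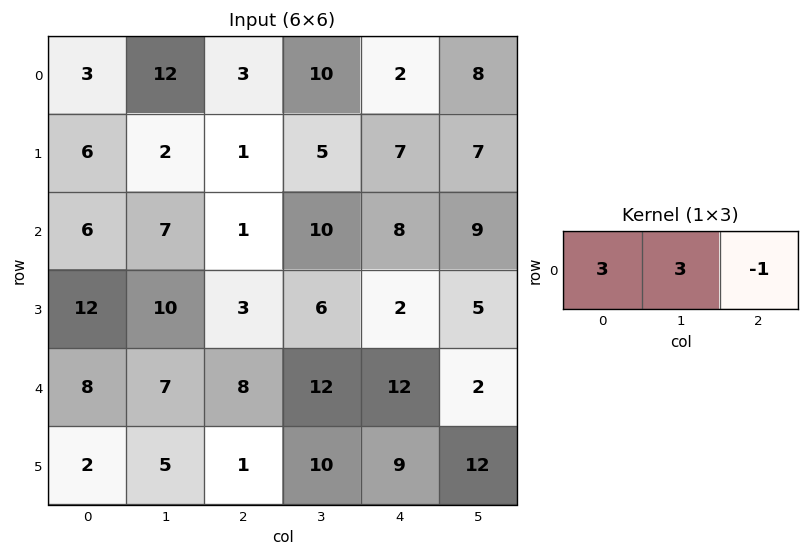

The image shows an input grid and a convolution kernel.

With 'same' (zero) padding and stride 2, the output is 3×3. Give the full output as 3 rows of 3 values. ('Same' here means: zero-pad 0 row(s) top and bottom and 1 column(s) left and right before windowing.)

-3 35 28
11 14 45
17 33 70

Output[0,0]: The receptive field on the zero-padded input at this output position is [0 3 12]. Elementwise product with the kernel and sum: 0·3 + 3·3 + 12·-1.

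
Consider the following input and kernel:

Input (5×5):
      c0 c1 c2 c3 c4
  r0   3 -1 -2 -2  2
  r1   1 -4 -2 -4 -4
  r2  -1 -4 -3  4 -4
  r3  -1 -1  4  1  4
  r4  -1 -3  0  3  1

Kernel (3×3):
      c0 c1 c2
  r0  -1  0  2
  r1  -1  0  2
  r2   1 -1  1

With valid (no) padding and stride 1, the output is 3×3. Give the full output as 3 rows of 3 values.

Output[0,0]: The receptive field on the input at this output position is [3 -1 -2 / 1 -4 -2 / -1 -4 -3]. Elementwise product with the kernel and sum: 3·-1 + -2·2 + 1·-1 + -2·2 + -1·1 + -4·-1 + -3·1.
Output[0,1]: The receptive field on the input at this output position is [-1 -2 -2 / -4 -2 -4 / -4 -3 4]. Elementwise product with the kernel and sum: -1·-1 + -2·2 + -4·-1 + -4·2 + -4·1 + -3·-1 + 4·1.

-12 -4 -11
-6 4 -4
6 15 -3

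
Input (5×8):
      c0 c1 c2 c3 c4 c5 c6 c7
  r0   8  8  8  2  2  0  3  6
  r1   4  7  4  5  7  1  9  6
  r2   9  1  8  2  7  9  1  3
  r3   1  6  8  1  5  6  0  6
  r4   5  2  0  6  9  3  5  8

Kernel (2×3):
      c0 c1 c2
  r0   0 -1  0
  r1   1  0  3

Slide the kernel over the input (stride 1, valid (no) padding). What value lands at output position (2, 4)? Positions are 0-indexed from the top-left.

-4

The receptive field on the input at this output position is [7 9 1 / 5 6 0]. Elementwise product with the kernel and sum: 9·-1 + 5·1 + 0·3.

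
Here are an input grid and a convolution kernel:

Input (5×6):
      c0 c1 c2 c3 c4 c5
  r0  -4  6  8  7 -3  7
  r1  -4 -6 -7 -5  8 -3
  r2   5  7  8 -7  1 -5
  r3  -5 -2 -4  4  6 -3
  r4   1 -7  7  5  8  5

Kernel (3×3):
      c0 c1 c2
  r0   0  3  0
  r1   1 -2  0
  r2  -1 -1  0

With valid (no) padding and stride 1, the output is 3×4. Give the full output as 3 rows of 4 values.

Output[0,0]: The receptive field on the input at this output position is [-4 6 8 / -4 -6 -7 / 5 7 8]. Elementwise product with the kernel and sum: 6·3 + -4·1 + -6·-2 + 5·-1 + 7·-1.
Output[0,1]: The receptive field on the input at this output position is [6 8 7 / -6 -7 -5 / 7 8 -7]. Elementwise product with the kernel and sum: 8·3 + -6·1 + -7·-2 + 7·-1 + 8·-1.

14 17 23 -24
-20 -24 7 5
26 30 -45 -18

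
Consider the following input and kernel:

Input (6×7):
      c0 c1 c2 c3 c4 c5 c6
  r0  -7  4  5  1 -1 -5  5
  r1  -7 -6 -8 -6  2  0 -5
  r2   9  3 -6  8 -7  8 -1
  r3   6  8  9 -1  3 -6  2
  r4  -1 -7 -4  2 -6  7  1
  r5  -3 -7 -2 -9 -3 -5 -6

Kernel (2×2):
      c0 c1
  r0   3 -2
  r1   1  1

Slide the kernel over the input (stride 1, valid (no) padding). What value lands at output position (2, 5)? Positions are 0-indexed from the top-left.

The receptive field on the input at this output position is [8 -1 / -6 2]. Elementwise product with the kernel and sum: 8·3 + -1·-2 + -6·1 + 2·1.

22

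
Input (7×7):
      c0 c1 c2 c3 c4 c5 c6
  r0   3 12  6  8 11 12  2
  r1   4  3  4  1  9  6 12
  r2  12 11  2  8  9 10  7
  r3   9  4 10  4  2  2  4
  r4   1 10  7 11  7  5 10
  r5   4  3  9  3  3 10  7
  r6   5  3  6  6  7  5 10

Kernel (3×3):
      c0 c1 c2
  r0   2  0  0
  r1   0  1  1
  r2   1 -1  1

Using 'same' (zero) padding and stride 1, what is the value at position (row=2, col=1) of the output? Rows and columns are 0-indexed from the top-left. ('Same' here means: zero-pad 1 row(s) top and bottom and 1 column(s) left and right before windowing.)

36

The receptive field on the zero-padded input at this output position is [4 3 4 / 12 11 2 / 9 4 10]. Elementwise product with the kernel and sum: 4·2 + 11·1 + 2·1 + 9·1 + 4·-1 + 10·1.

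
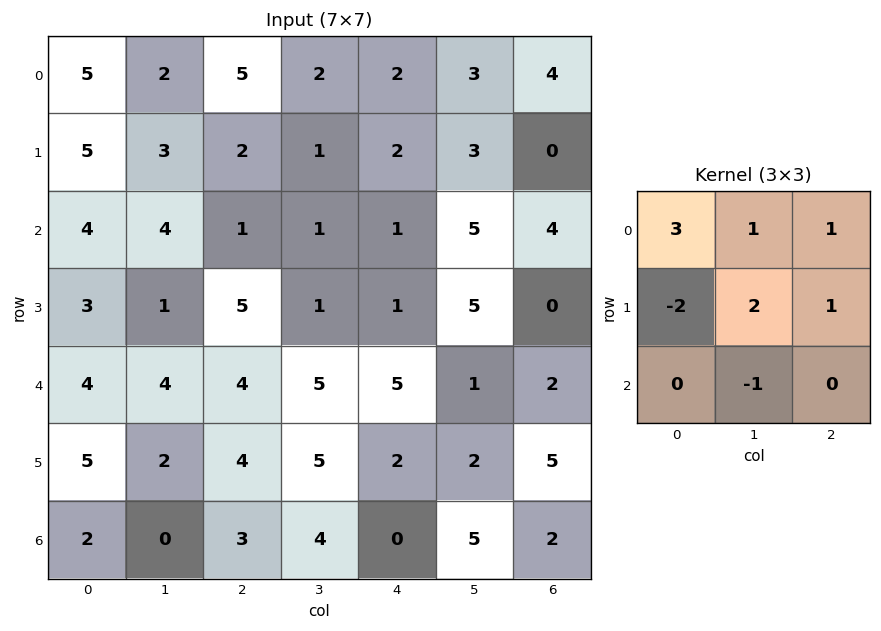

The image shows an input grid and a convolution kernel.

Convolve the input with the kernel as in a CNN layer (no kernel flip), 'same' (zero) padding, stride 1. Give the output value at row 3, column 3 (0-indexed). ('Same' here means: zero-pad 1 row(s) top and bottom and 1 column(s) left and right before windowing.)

-7

The receptive field on the zero-padded input at this output position is [1 1 1 / 5 1 1 / 4 5 5]. Elementwise product with the kernel and sum: 1·3 + 1·1 + 1·1 + 5·-2 + 1·2 + 1·1 + 5·-1.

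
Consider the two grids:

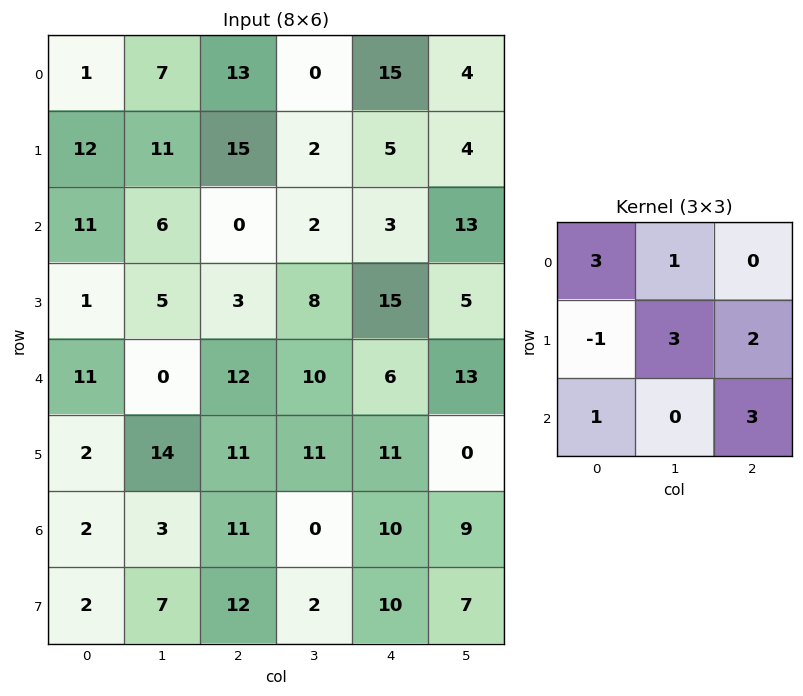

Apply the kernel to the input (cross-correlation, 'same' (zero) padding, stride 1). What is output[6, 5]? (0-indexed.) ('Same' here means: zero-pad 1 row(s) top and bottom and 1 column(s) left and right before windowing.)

60

The receptive field on the zero-padded input at this output position is [11 0 0 / 10 9 0 / 10 7 0]. Elementwise product with the kernel and sum: 11·3 + 0·1 + 10·-1 + 9·3 + 0·2 + 10·1 + 0·3.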